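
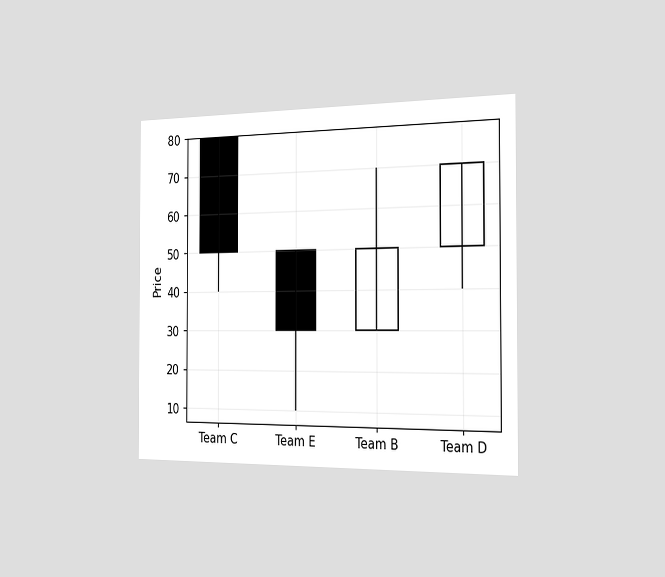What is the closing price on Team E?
30

The chart is viewed slightly from the right. The Team E candle closes at 30.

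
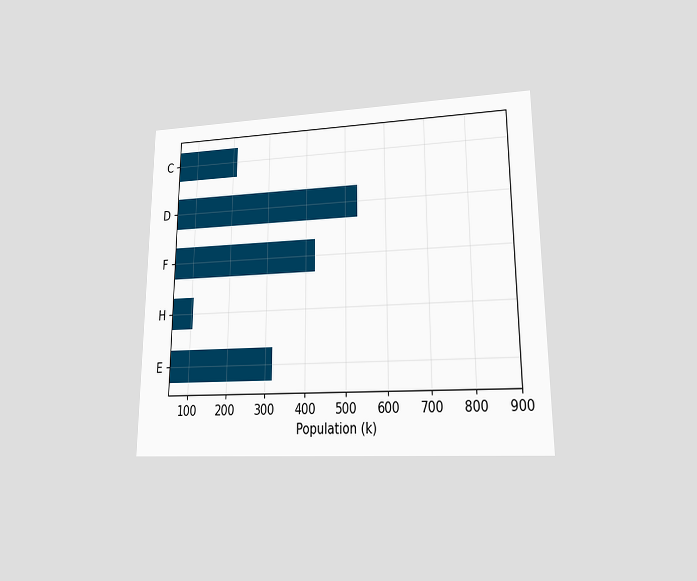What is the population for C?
212k

The chart is viewed at a slight angle. Reading along the chart's x-axis, the C bar reaches 212k.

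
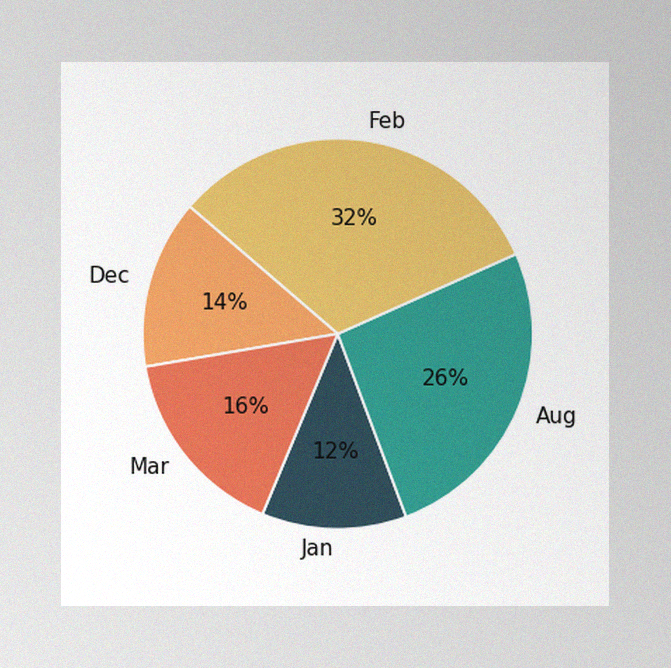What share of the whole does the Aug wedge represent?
26%

The image has some photo noise and uneven lighting. The Aug slice takes up 26% of the pie.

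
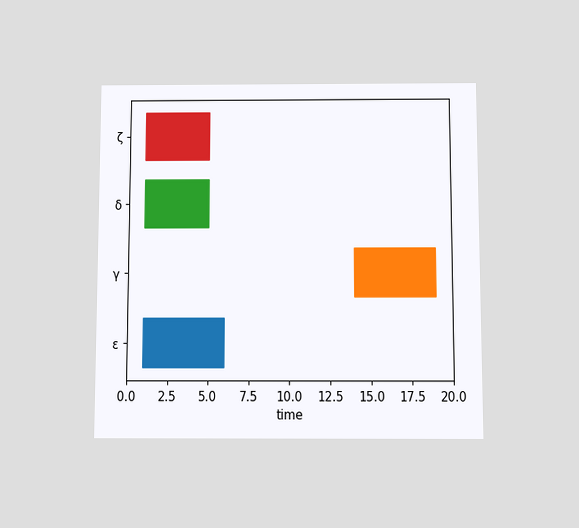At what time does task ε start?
1

The chart is viewed slightly from below. The ε bar begins at t=1.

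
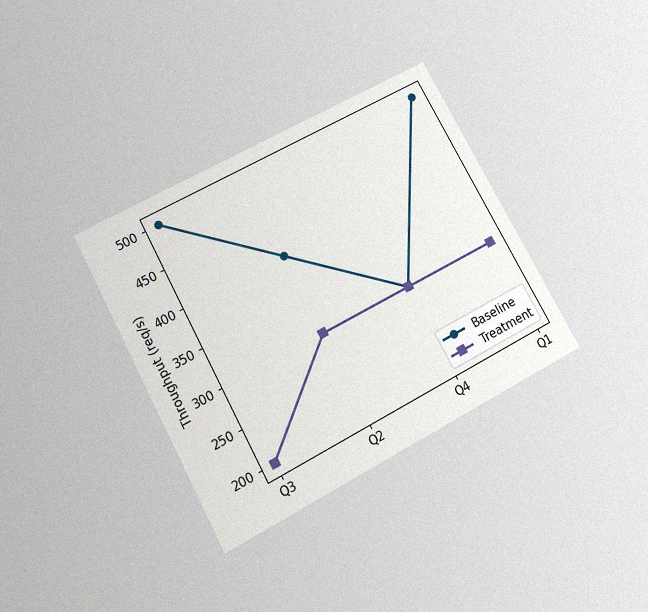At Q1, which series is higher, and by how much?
The chart is tilted about 28° counter-clockwise and viewed slightly from below, with some photo noise. At Q1, Baseline sits above the other line by 200req/s.

Baseline, by 200req/s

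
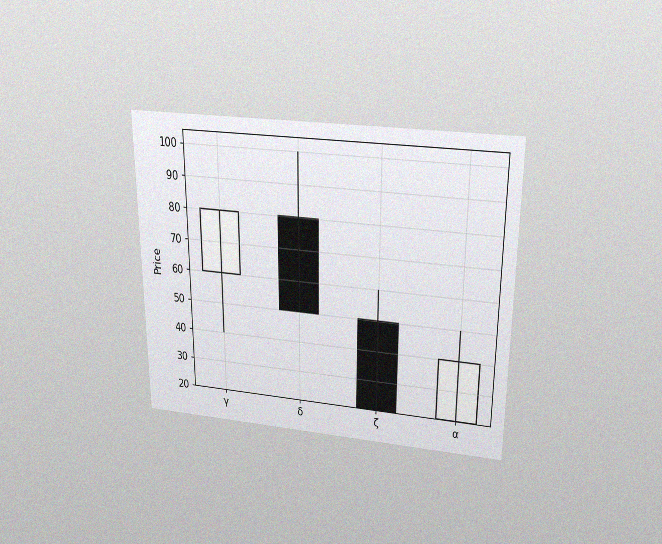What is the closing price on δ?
50

The chart is viewed slightly from above, with some photo noise. The δ candle closes at 50.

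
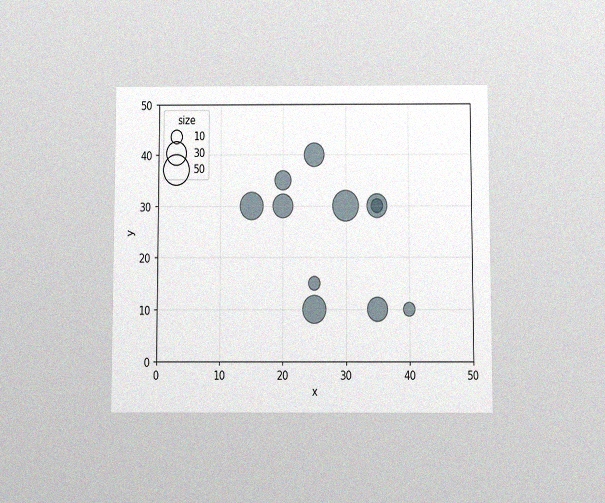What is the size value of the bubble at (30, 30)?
50

The chart is viewed slightly from below, with some photo noise. Matching the bubble at (30, 30) against the size legend gives 50.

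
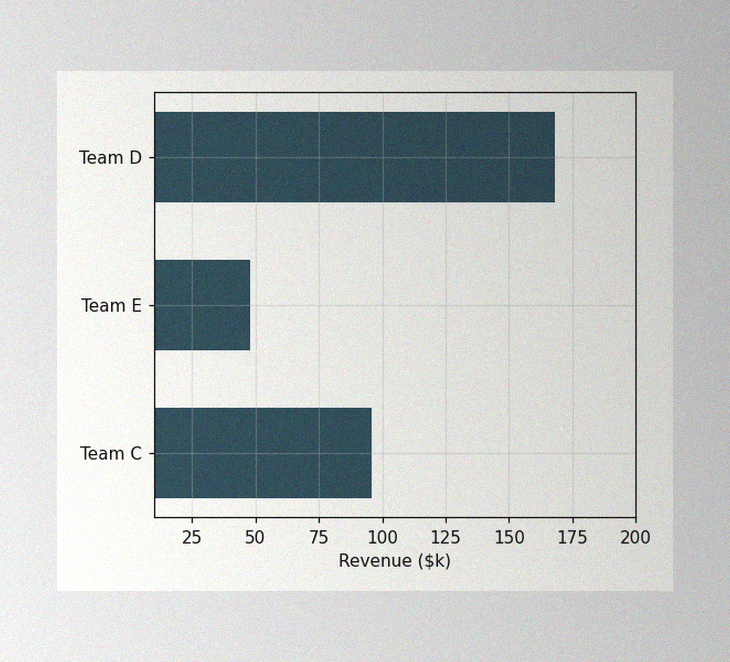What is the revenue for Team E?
The image has some photo noise and uneven lighting. Reading along the chart's x-axis, the Team E bar reaches $48k.

$48k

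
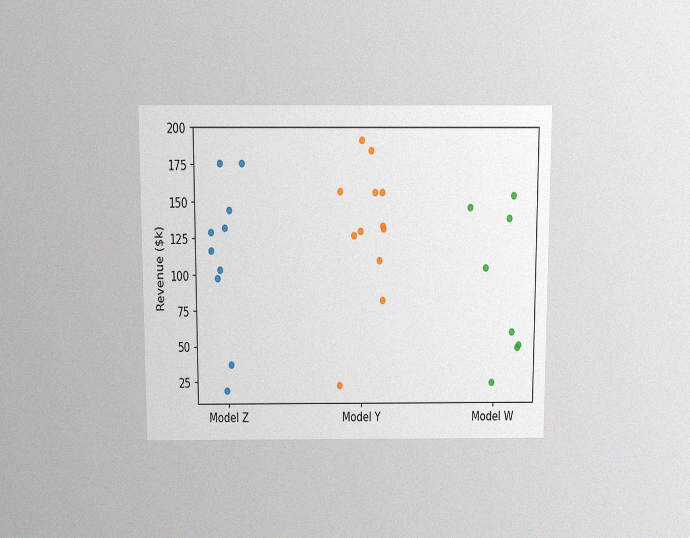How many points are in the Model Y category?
12

The chart is viewed slightly from above, with some photo noise. Counting the markers in the Model Y column gives 12.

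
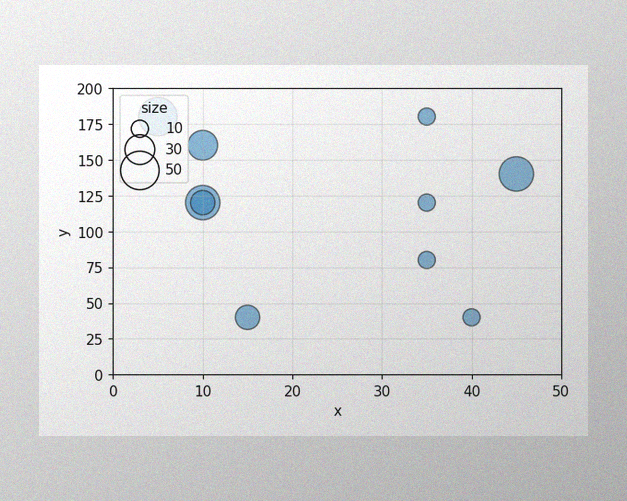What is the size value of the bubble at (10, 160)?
30

The image has some photo noise and uneven lighting. Matching the bubble at (10, 160) against the size legend gives 30.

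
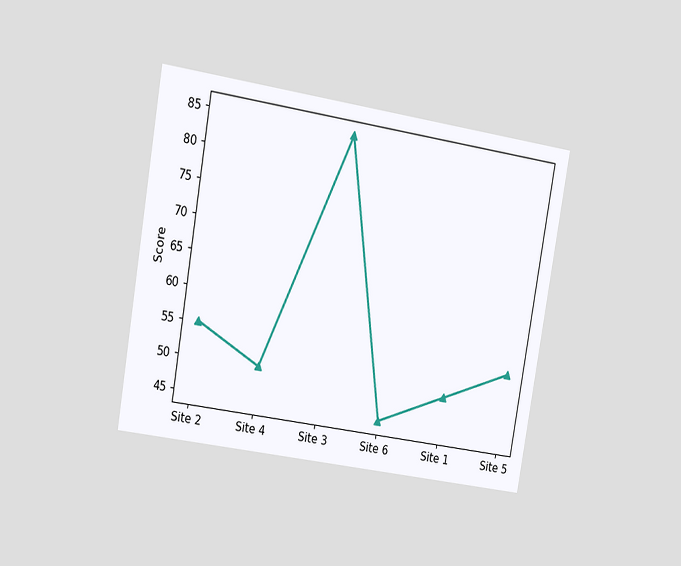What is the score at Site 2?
The chart is tilted about 10° clockwise and viewed slightly from the left. At Site 2, the line is at 55.

55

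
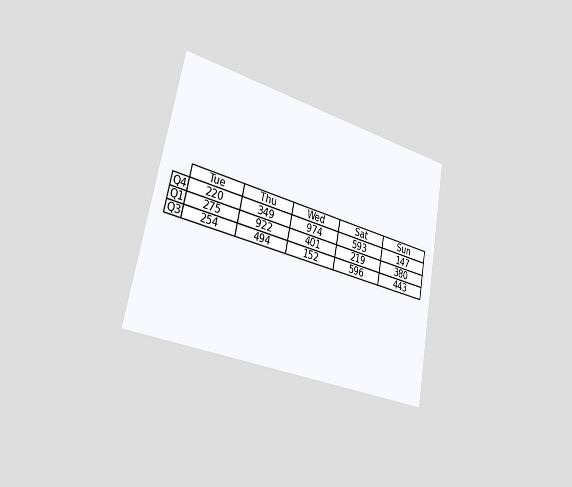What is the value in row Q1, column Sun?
380

The chart is tilted about 11° clockwise and viewed slightly from the left. The (Q1, Sun) cell reads 380.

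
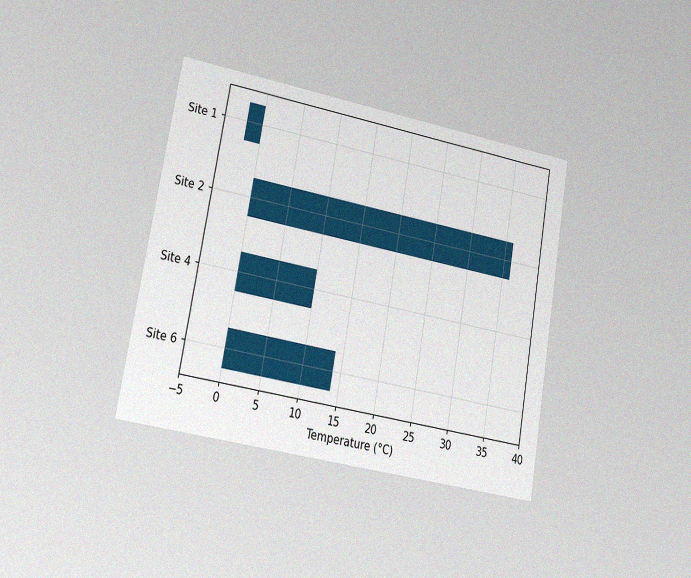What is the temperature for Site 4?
The chart is tilted about 10° clockwise and viewed at a slight angle, with some photo noise. Reading along the chart's x-axis, the Site 4 bar reaches 10°C.

10°C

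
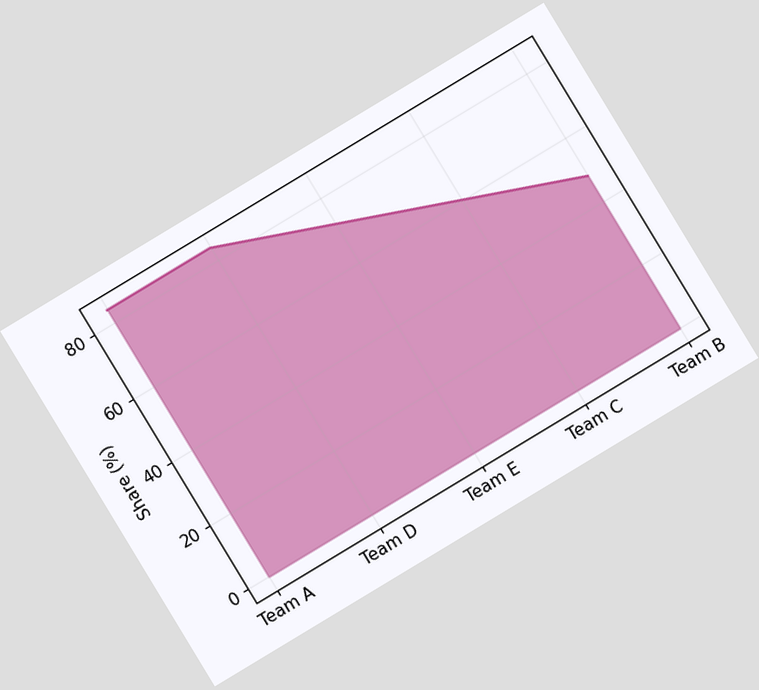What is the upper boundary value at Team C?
The chart is tilted about 31° counter-clockwise. At Team C the upper boundary is at 60%.

60%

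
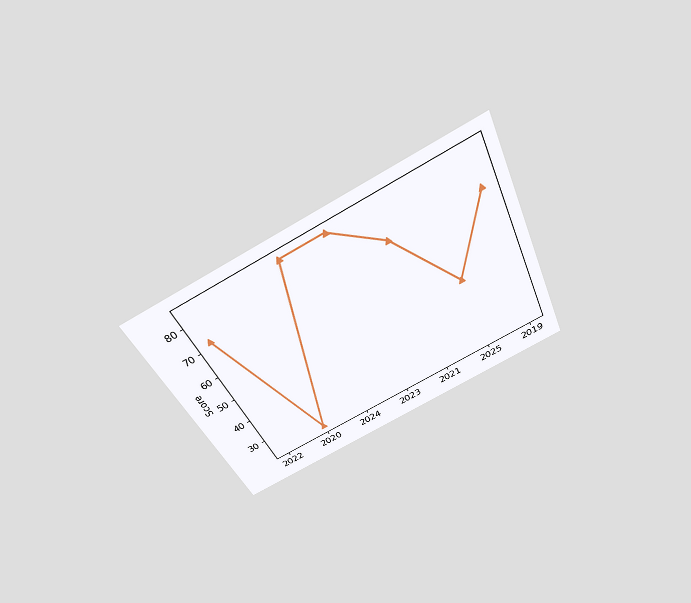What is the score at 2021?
The chart is tilted about 25° counter-clockwise and viewed slightly from above. At 2021, the line is at 72.

72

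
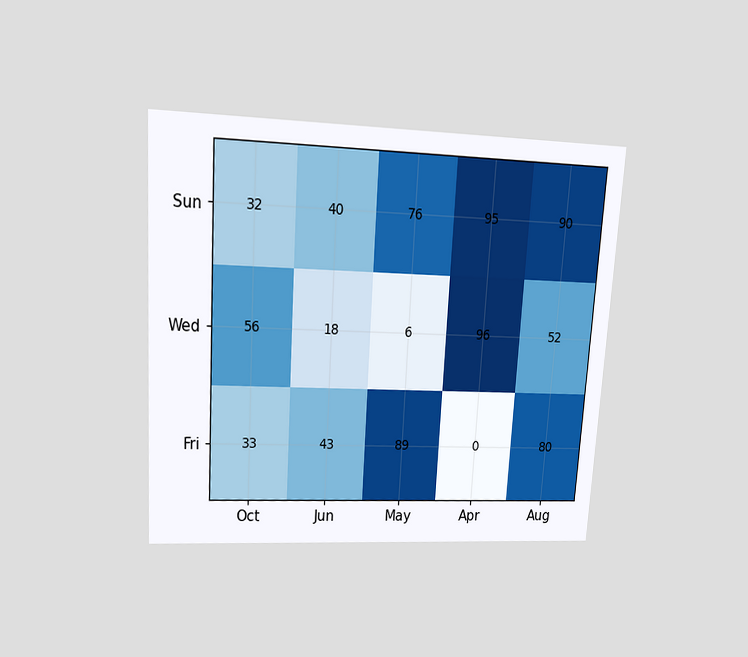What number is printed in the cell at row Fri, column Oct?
33

The chart is tilted about 3° clockwise and viewed at a slight angle. The (Fri, Oct) cell reads 33.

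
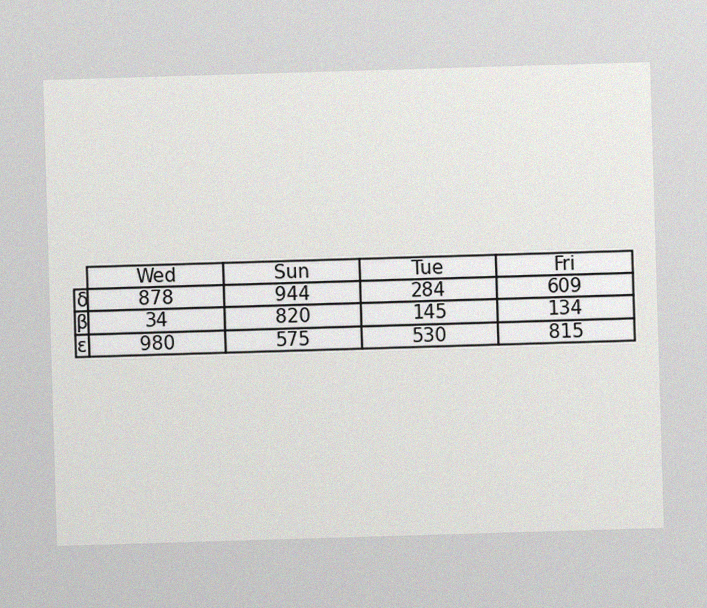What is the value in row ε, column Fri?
The image has some photo noise and uneven lighting. The (ε, Fri) cell reads 815.

815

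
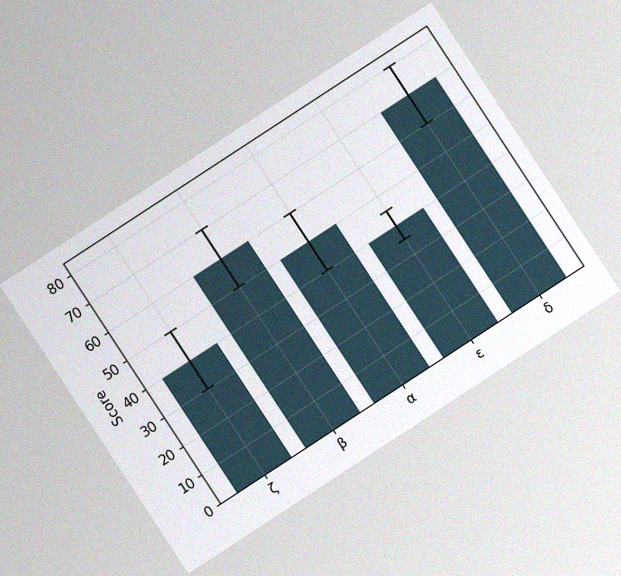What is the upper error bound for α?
The chart is tilted about 33° counter-clockwise, with some photo noise. The α bar's upper whisker reaches 60.

60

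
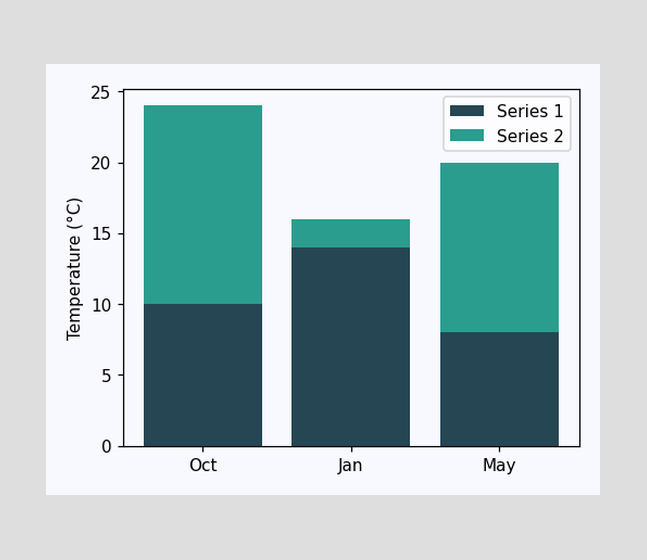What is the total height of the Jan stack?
The Jan stack's top reaches 16°C on the y-axis.

16°C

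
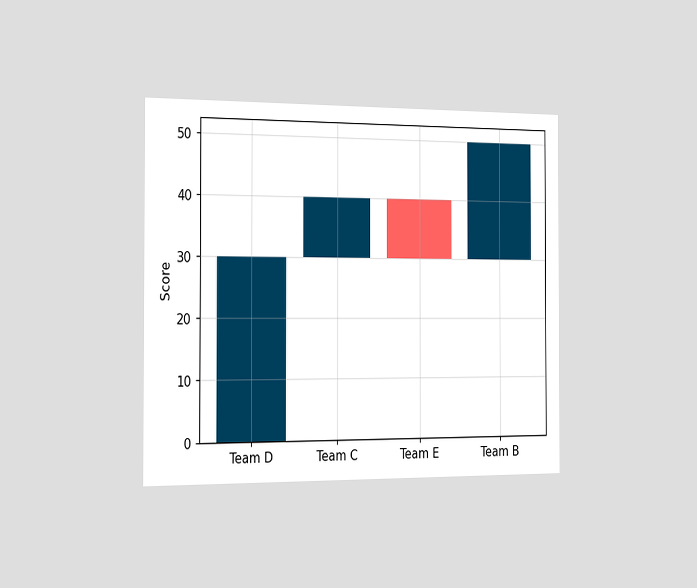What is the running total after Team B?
50

The chart is viewed slightly from the left. After Team B the running total reaches 50.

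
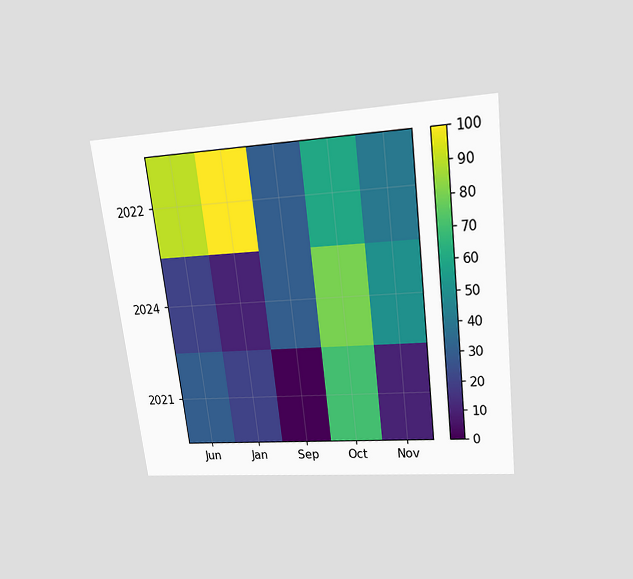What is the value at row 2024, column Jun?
The chart is tilted about 7° counter-clockwise and viewed slightly from above. Matching cell (2024, Jun) against the colorbar gives 20.

20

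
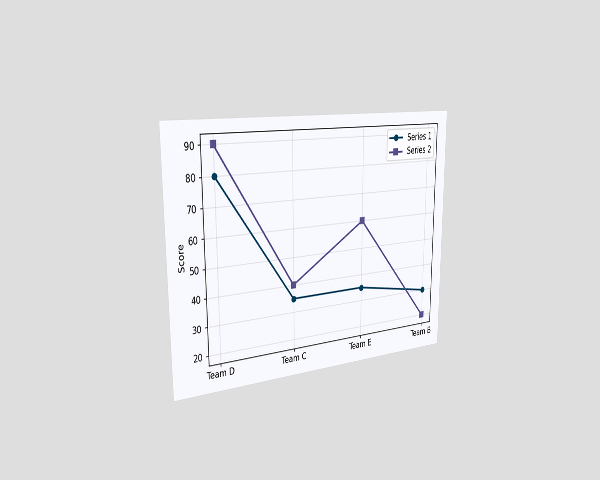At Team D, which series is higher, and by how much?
The chart is viewed slightly from the left. At Team D, Series 2 sits above the other line by 10.

Series 2, by 10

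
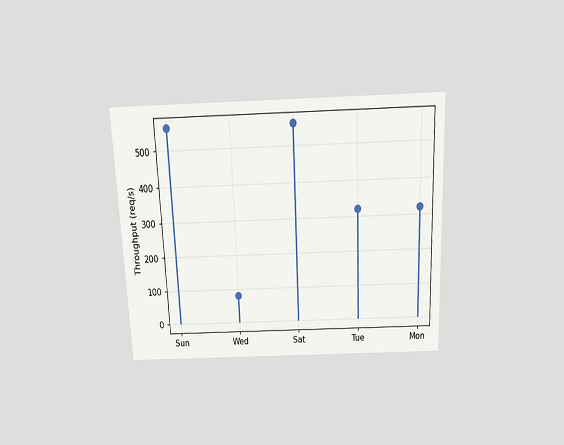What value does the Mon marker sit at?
The chart is tilted about 2° counter-clockwise and viewed slightly from above. The Mon marker sits at 320req/s.

320req/s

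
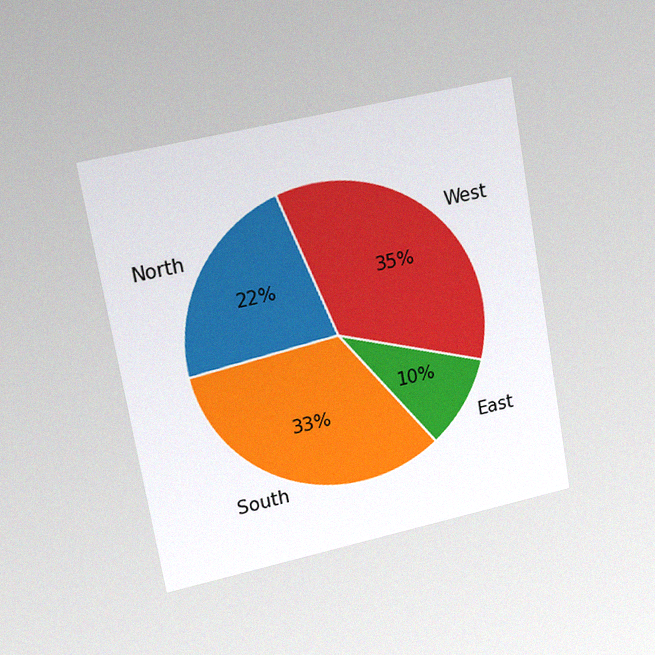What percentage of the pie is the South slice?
The chart is tilted about 10° counter-clockwise and viewed slightly from the left, with some photo noise. The South slice takes up 33% of the pie.

33%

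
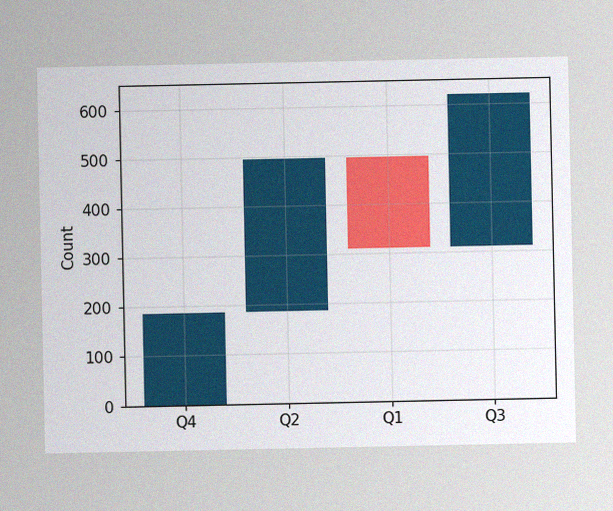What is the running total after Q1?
310

The image has some photo noise and uneven lighting. After Q1 the running total reaches 310.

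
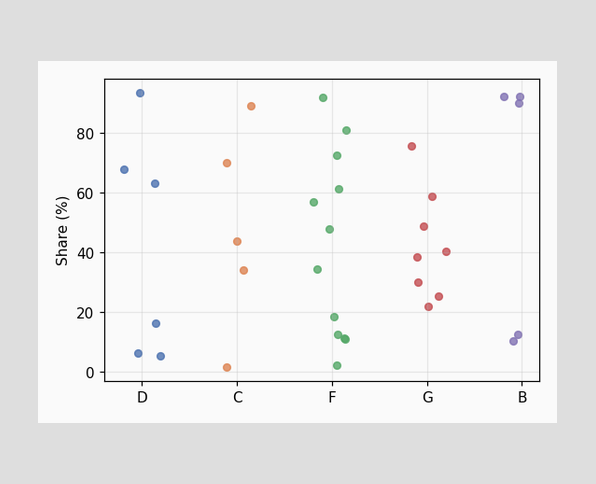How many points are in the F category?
Counting the markers in the F column gives 12.

12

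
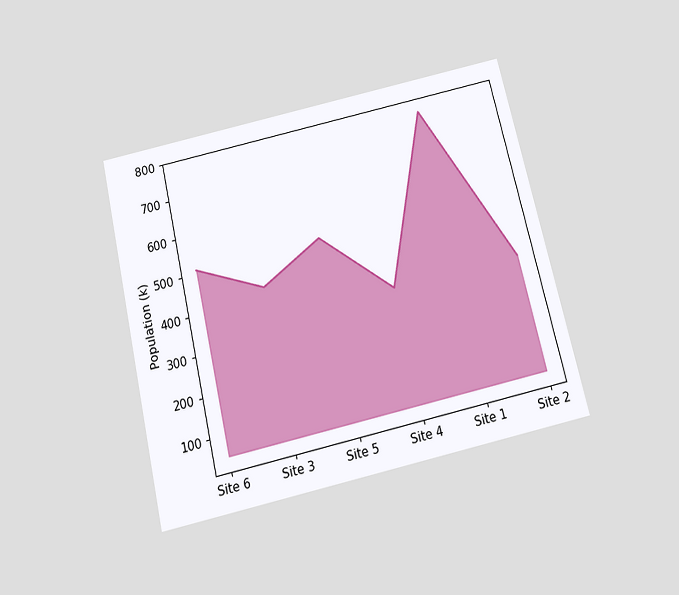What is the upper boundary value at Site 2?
The chart is tilted about 13° counter-clockwise and viewed slightly from below. At Site 2 the upper boundary is at 340k.

340k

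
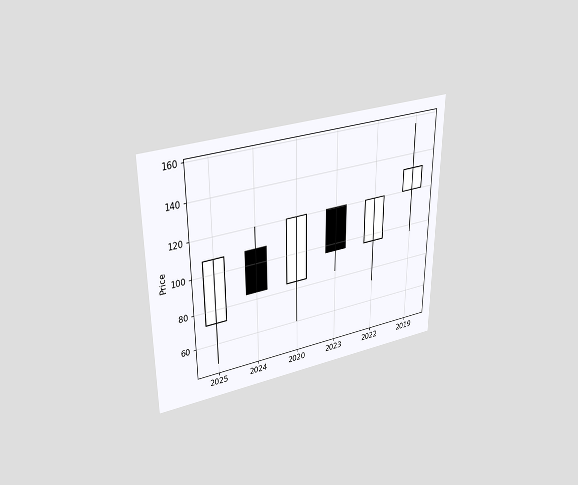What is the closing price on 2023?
96

The chart is viewed slightly from above. The 2023 candle closes at 96.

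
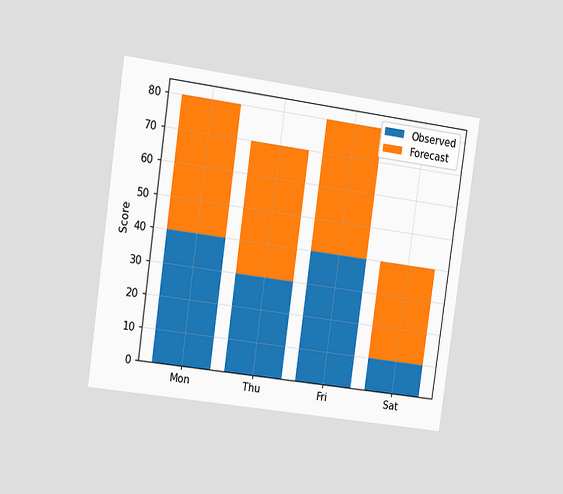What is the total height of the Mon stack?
80

The chart is tilted about 8° clockwise and viewed at a slight angle. The Mon stack's top reaches 80 on the y-axis.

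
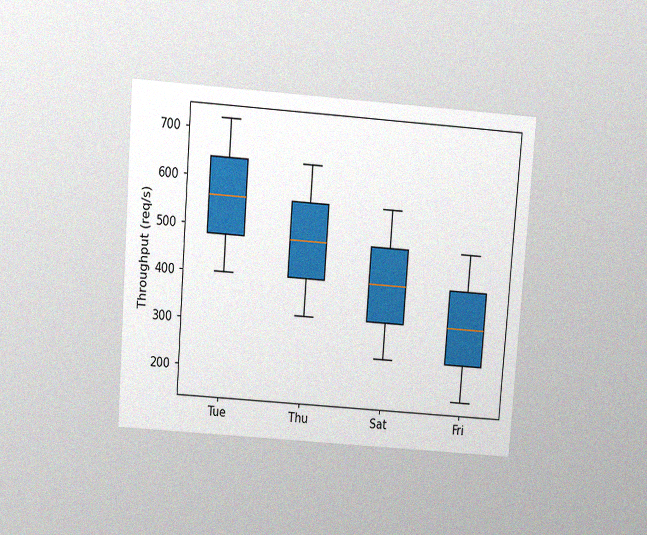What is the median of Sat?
400req/s

The chart is tilted about 4° clockwise and viewed slightly from above, with some photo noise. The median line in the Sat box sits at 400req/s.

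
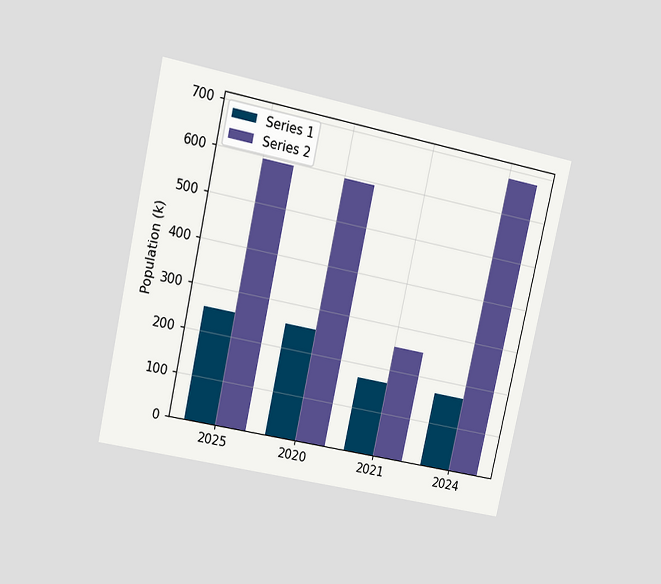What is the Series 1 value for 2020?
The chart is tilted about 12° clockwise and viewed at a slight angle. The Series 1 bar at 2020 reaches 255k on the y-axis.

255k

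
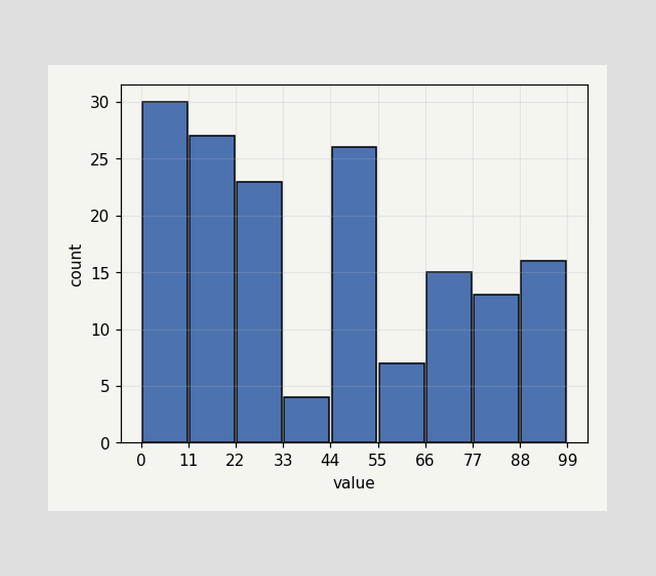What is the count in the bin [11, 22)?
27

The [11, 22) bin has height 27.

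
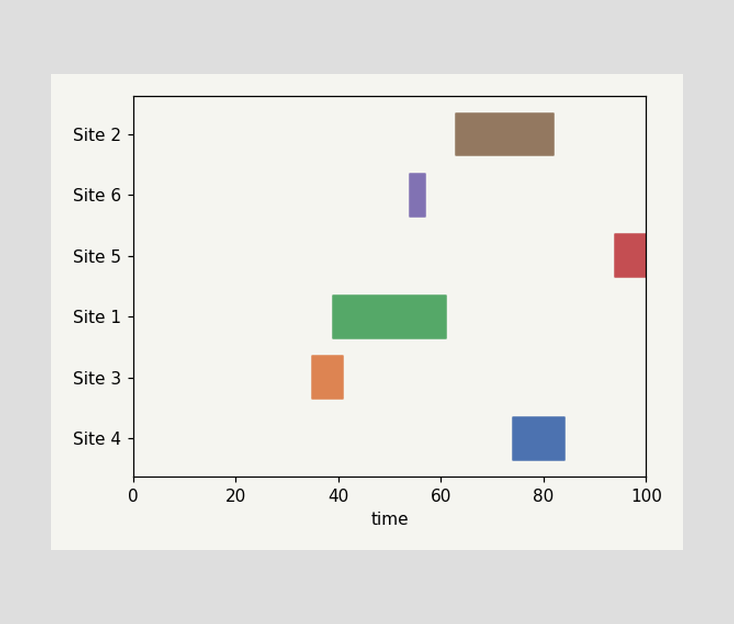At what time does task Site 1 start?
39

The Site 1 bar begins at t=39.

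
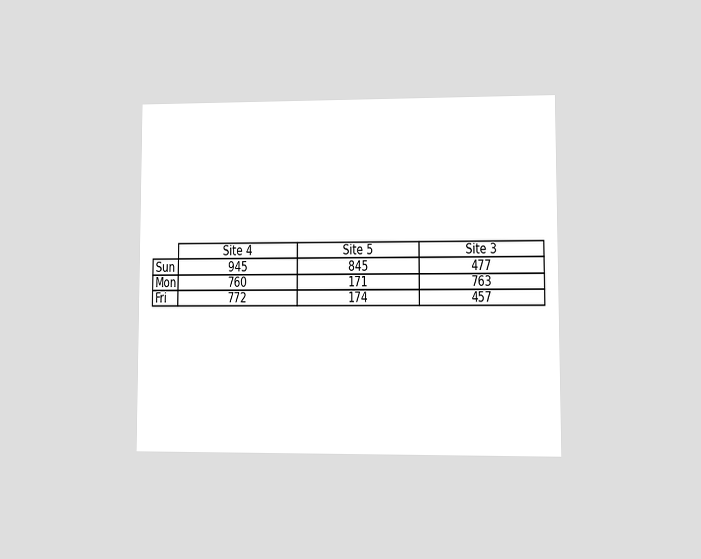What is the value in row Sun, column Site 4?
945

The chart is viewed at a slight angle. The (Sun, Site 4) cell reads 945.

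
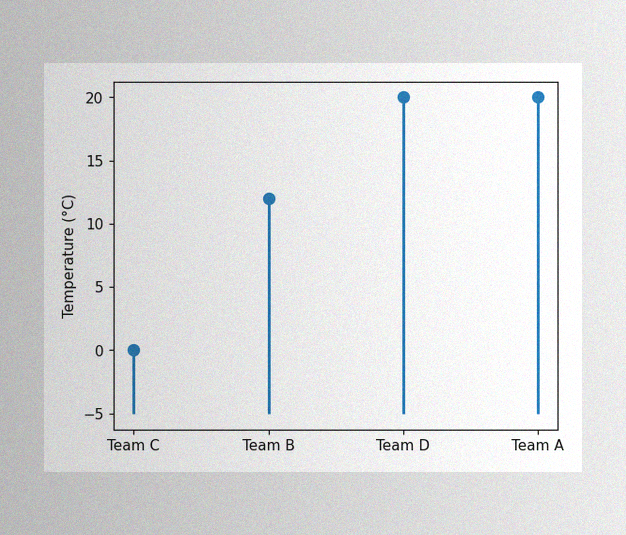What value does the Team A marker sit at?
20°C

The image has some photo noise and uneven lighting. The Team A marker sits at 20°C.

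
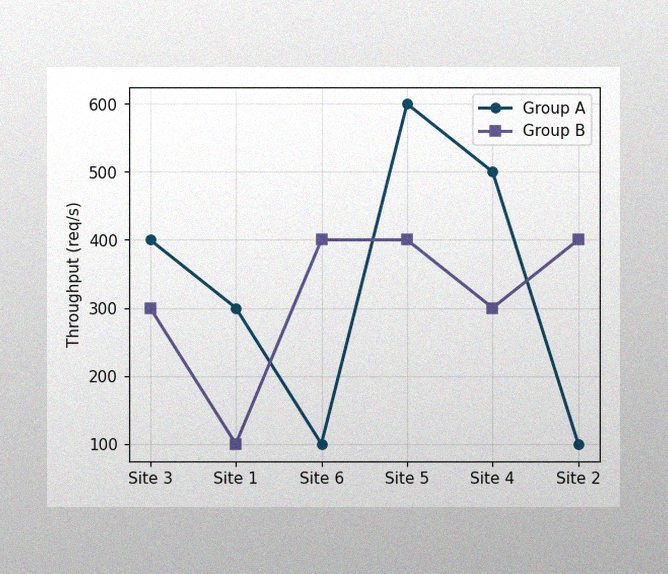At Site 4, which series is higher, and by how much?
The image has some photo noise and uneven lighting. At Site 4, Group A sits above the other line by 200req/s.

Group A, by 200req/s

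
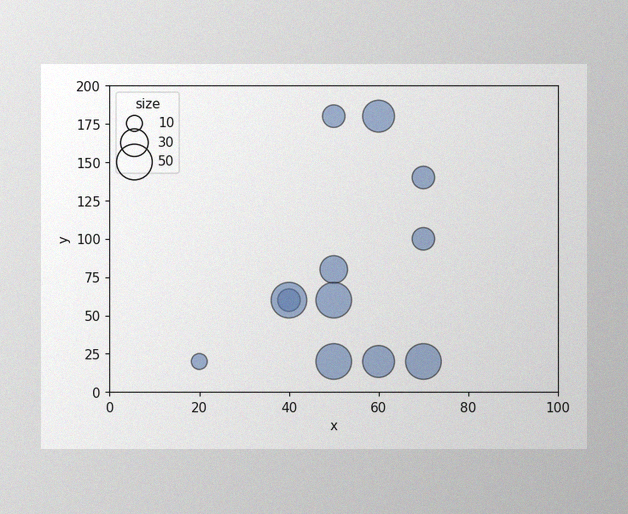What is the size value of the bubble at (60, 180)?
40

The image has some photo noise and uneven lighting. Matching the bubble at (60, 180) against the size legend gives 40.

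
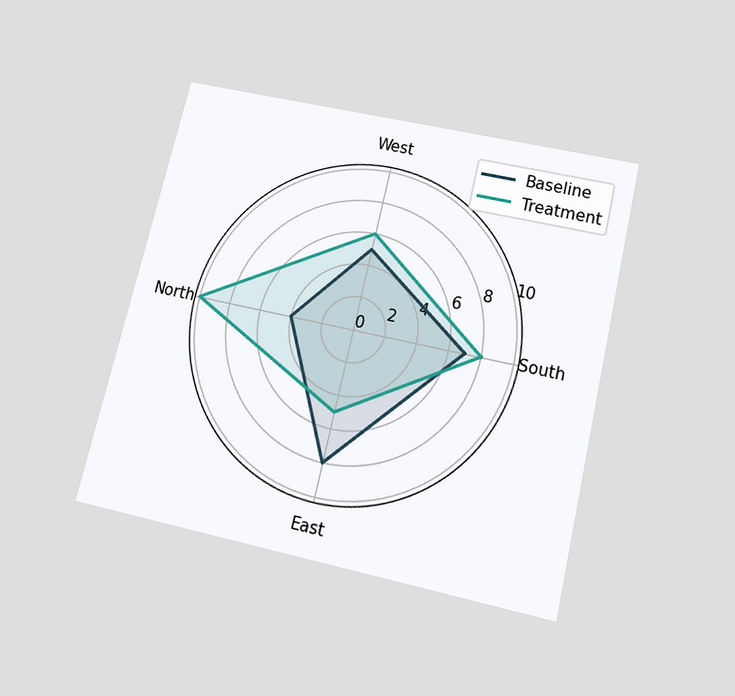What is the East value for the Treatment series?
5

The chart is tilted about 13° clockwise and viewed slightly from below. On the East axis, Treatment reaches 5.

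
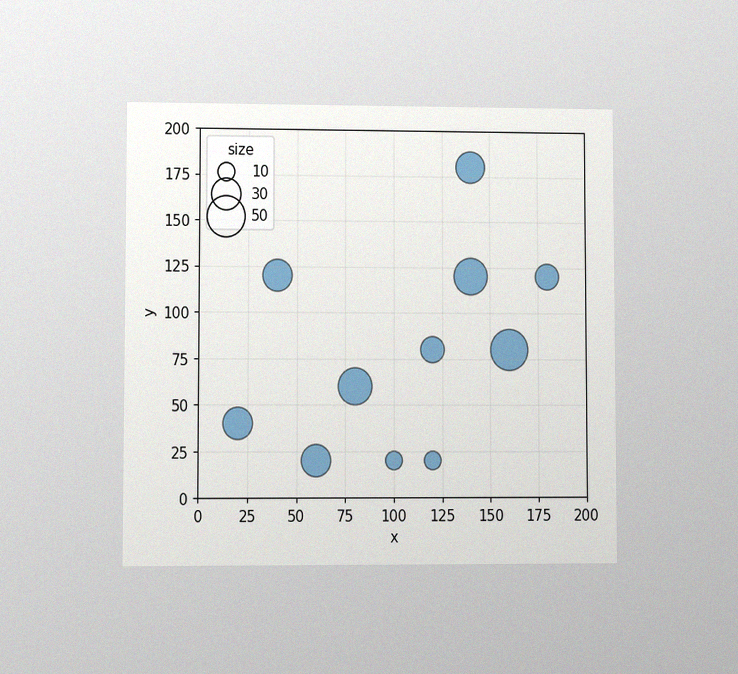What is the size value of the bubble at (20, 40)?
30

The chart is viewed at a slight angle, with some photo noise. Matching the bubble at (20, 40) against the size legend gives 30.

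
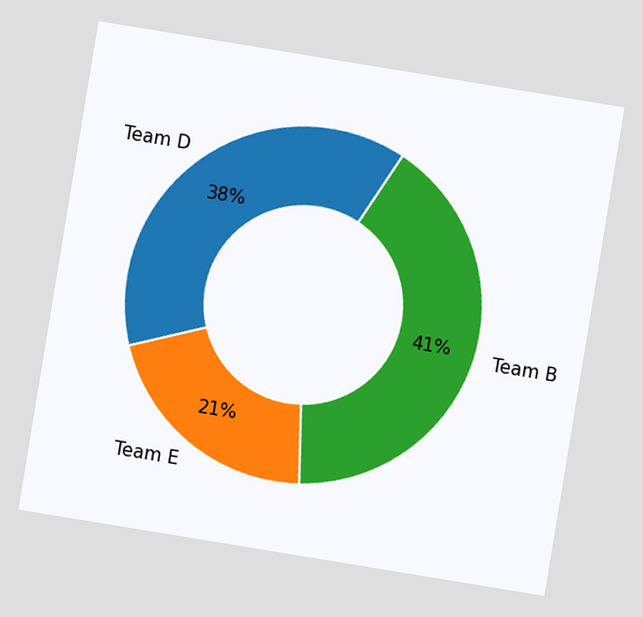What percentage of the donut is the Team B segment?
The chart is tilted about 9° clockwise. The Team B segment takes up 41% of the ring.

41%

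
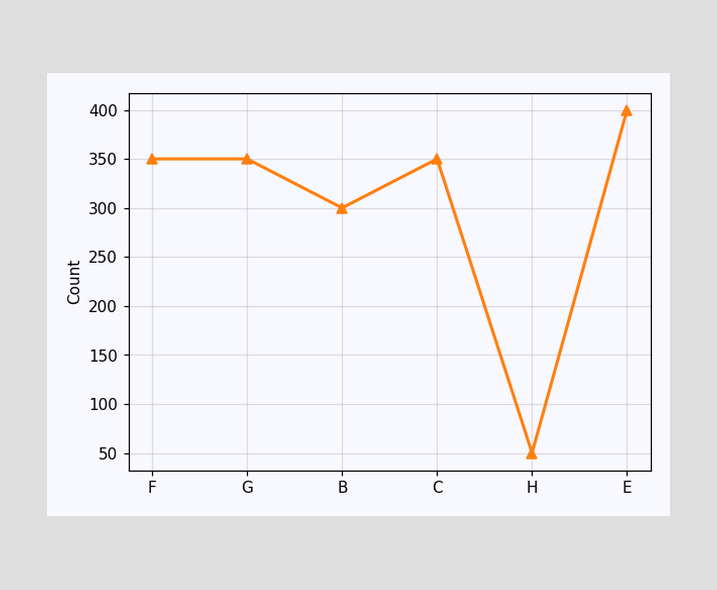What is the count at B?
At B, the line is at 300.

300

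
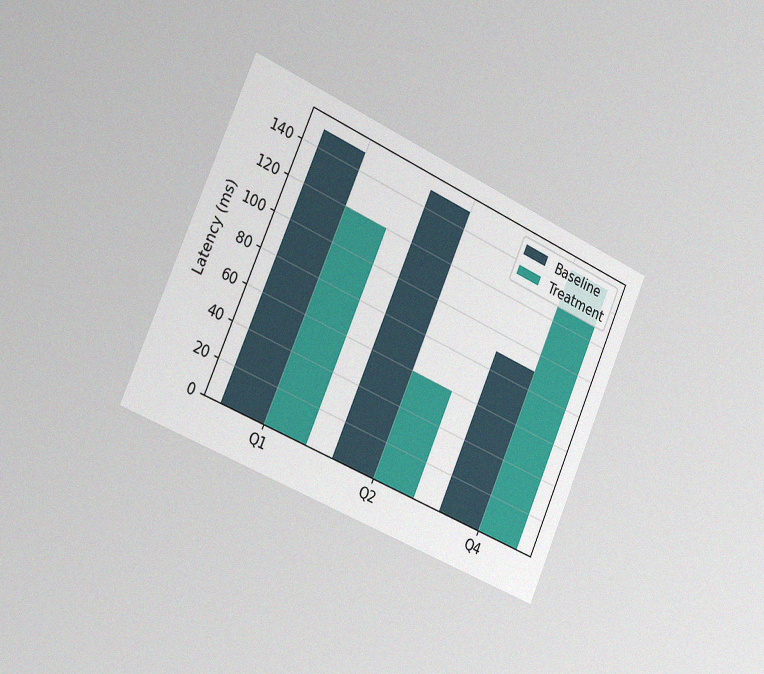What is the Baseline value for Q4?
The chart is tilted about 24° clockwise and viewed slightly from the left, with some photo noise. The Baseline bar at Q4 reaches 90ms on the y-axis.

90ms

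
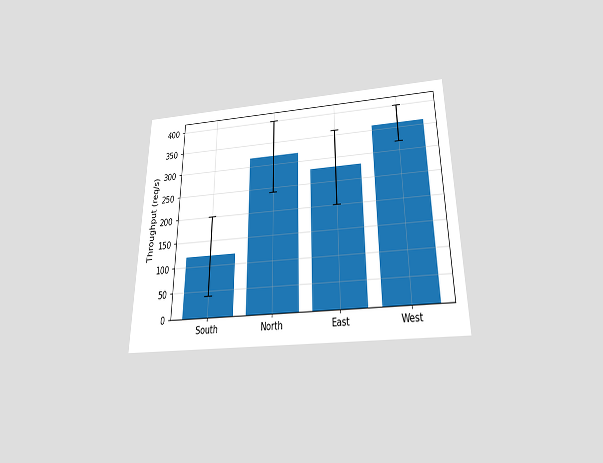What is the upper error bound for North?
400req/s

The chart is viewed slightly from below. The North bar's upper whisker reaches 400req/s.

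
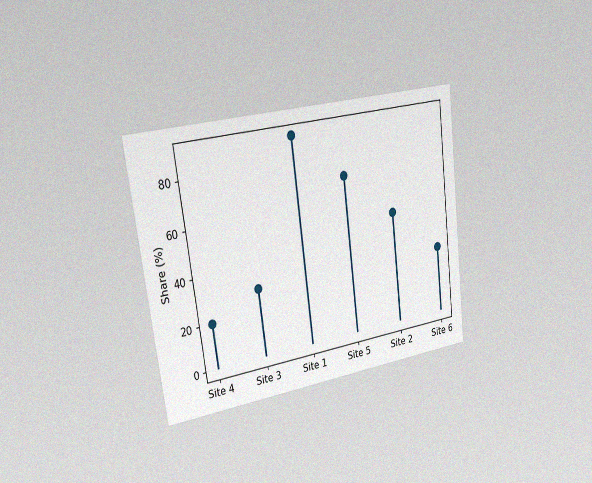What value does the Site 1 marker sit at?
90%

The chart is tilted about 7° counter-clockwise and viewed slightly from the left, with some photo noise. The Site 1 marker sits at 90%.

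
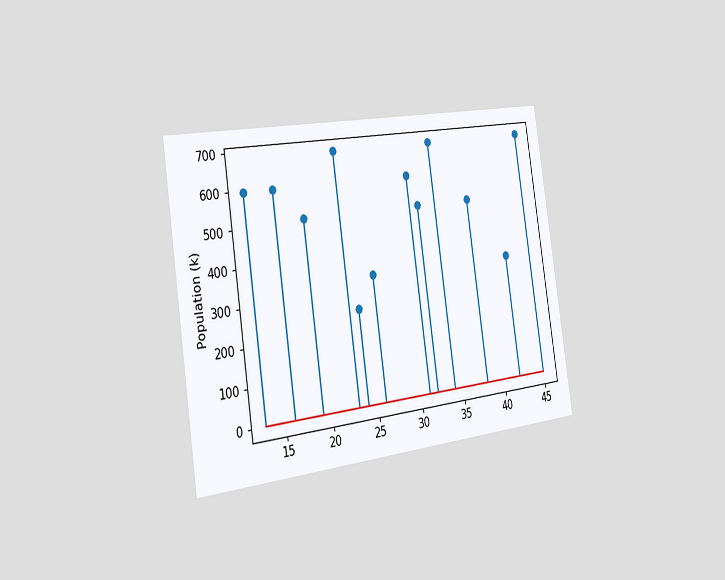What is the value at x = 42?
The chart is tilted about 8° counter-clockwise and viewed slightly from the left. The stem at x=42 reaches 340k.

340k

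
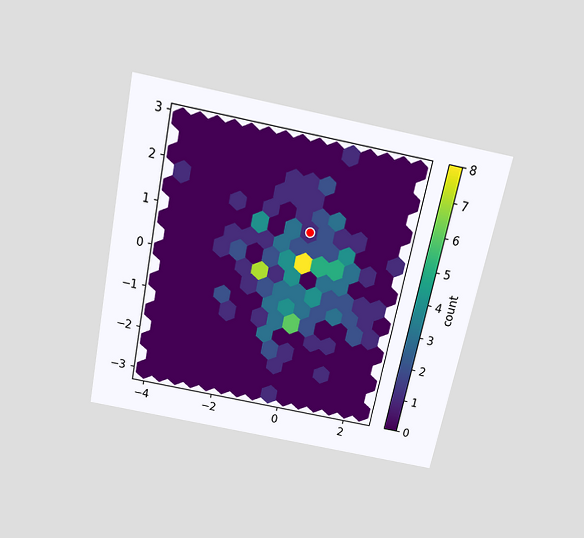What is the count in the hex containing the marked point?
1

The chart is tilted about 11° clockwise and viewed slightly from above. The marked hex reads 1 on the colorbar.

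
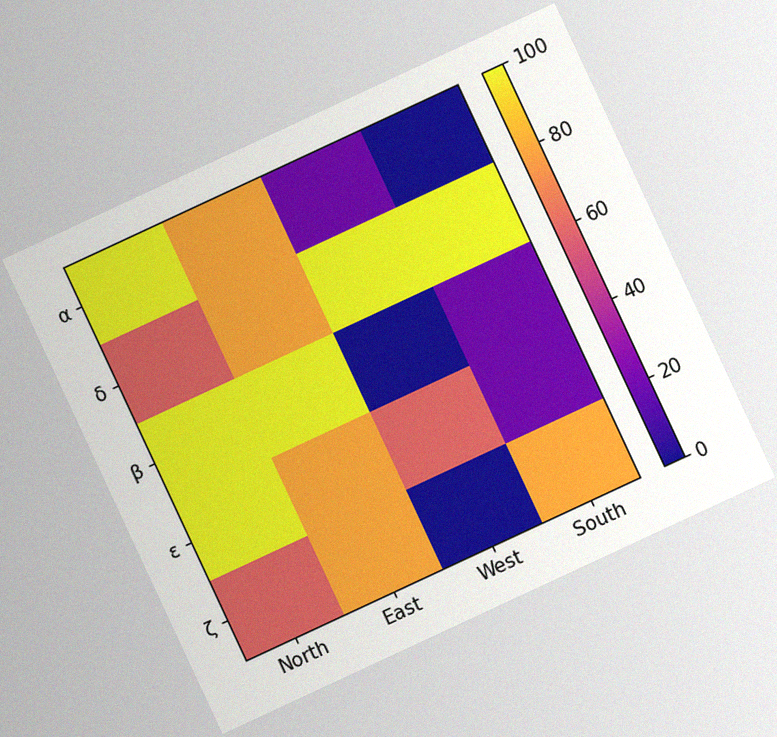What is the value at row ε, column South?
20

The chart is tilted about 25° counter-clockwise, with some photo noise. Matching cell (ε, South) against the colorbar gives 20.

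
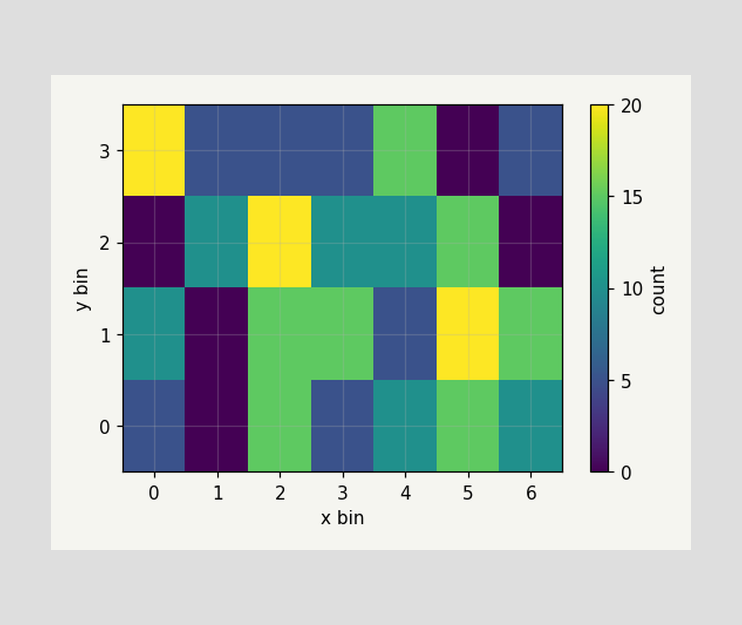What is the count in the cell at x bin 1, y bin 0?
0

Matching the cell (1, 0) against the colorbar gives 0.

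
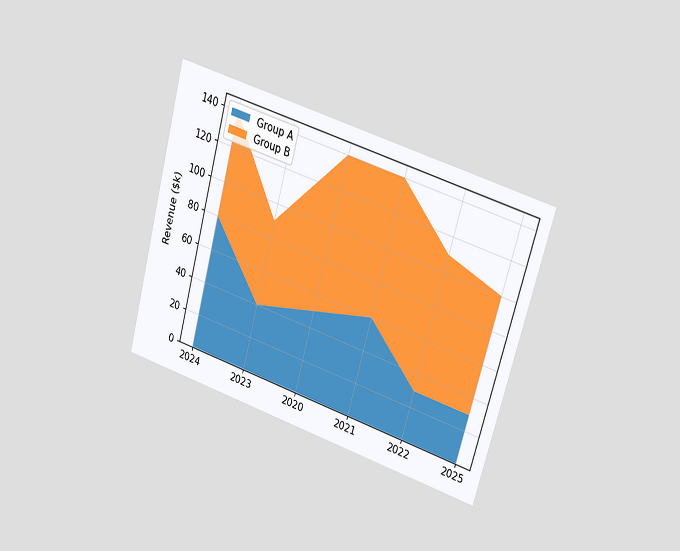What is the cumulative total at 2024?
$140k

The chart is tilted about 15° clockwise and viewed at a slight angle. The stacked total at 2024 reaches $140k.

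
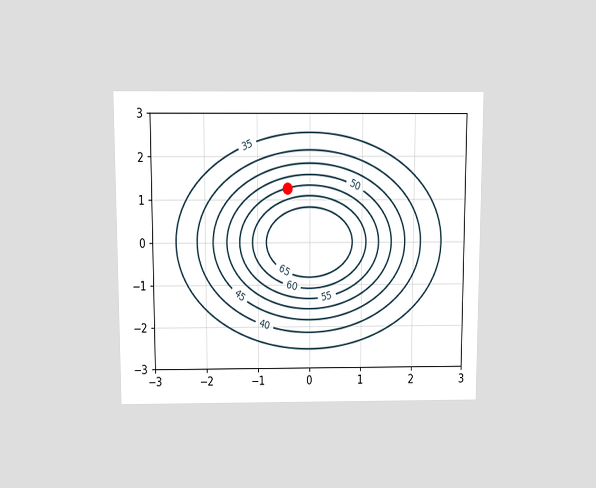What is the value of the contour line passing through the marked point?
55

The chart is viewed slightly from above. The marked point sits on the contour labelled 55.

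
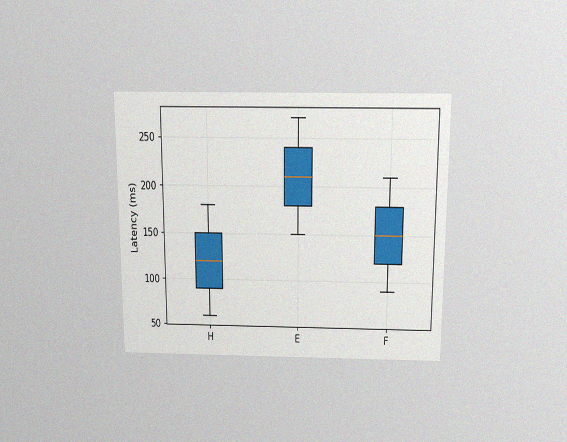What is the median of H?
120ms

The chart is viewed slightly from above, with some photo noise. The median line in the H box sits at 120ms.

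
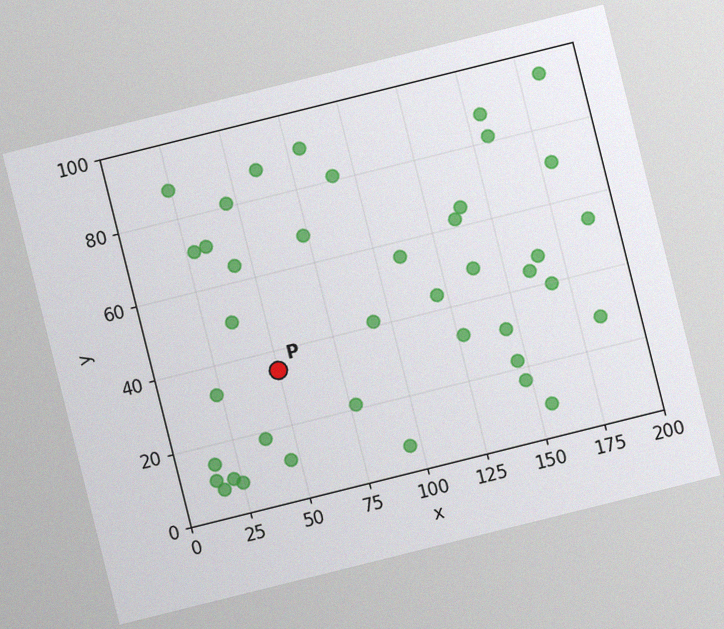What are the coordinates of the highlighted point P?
(50, 35)

The chart is tilted about 14° counter-clockwise, with some photo noise. Following the gridlines from P to each axis, P sits at (50, 35).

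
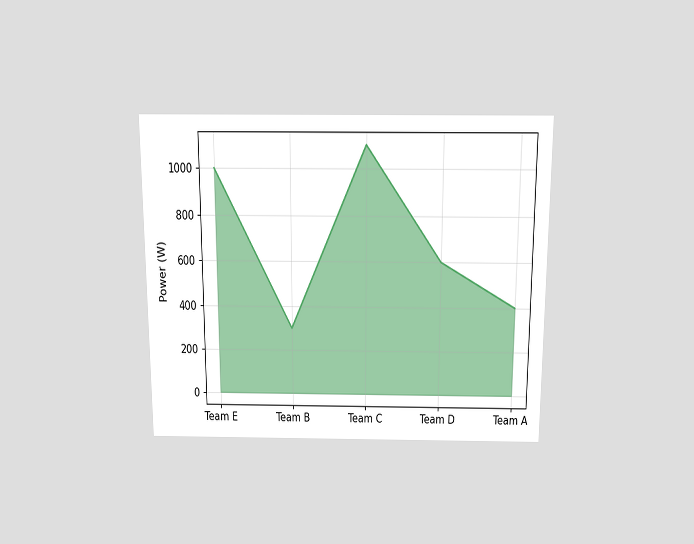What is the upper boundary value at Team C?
1100W

The chart is viewed slightly from above. At Team C the upper boundary is at 1100W.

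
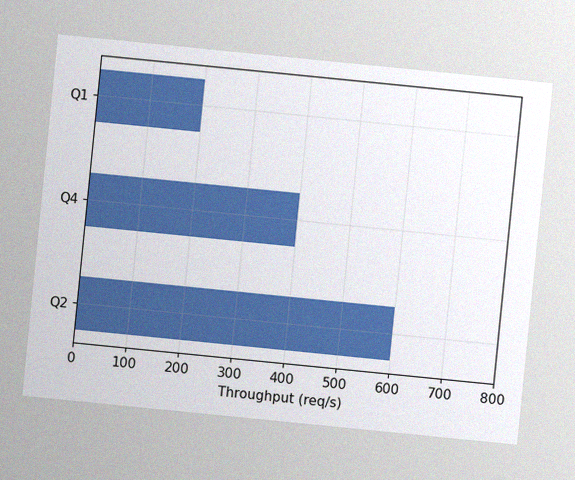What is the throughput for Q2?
The chart is tilted about 6° clockwise, with some photo noise. Reading along the chart's x-axis, the Q2 bar reaches 600req/s.

600req/s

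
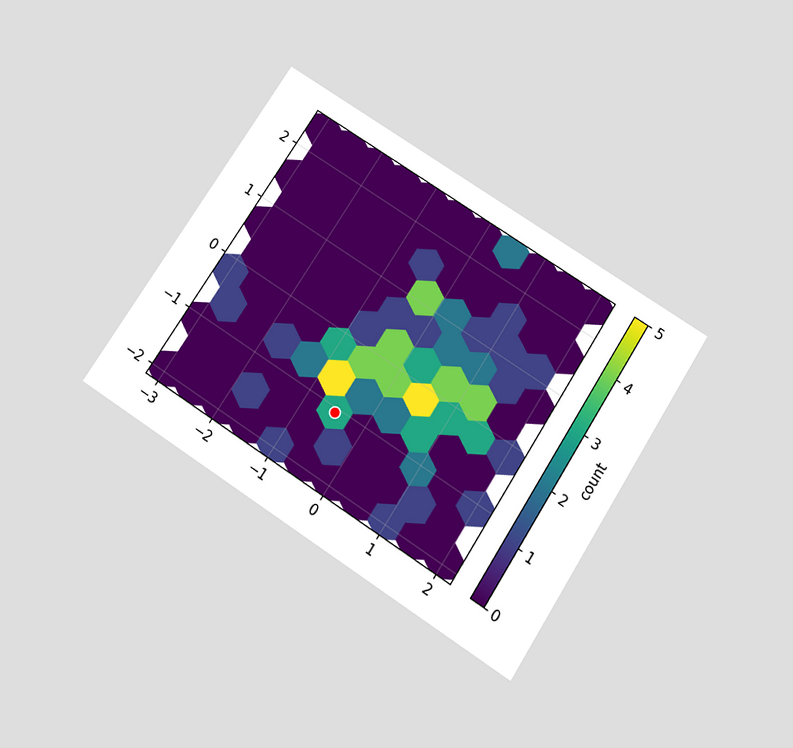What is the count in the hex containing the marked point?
The chart is tilted about 33° clockwise and viewed slightly from below. The marked hex reads 3 on the colorbar.

3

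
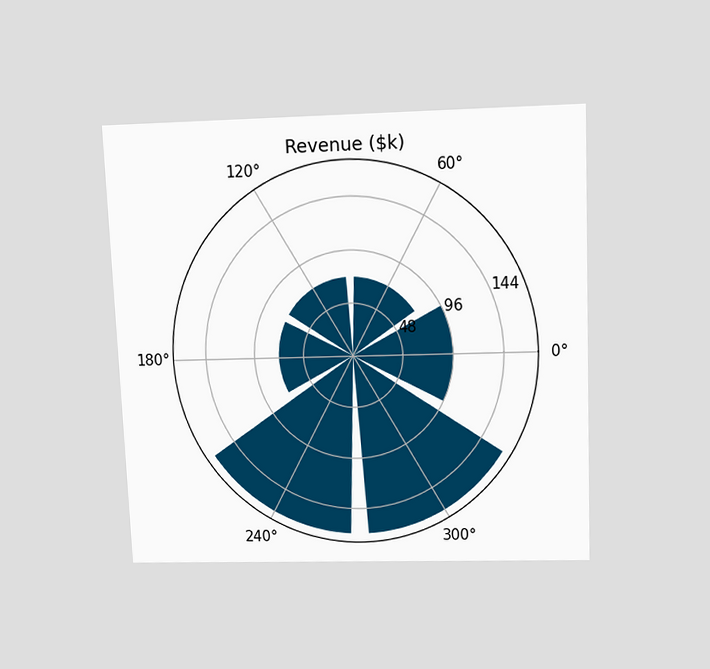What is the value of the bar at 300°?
$168k

The chart is tilted about 2° counter-clockwise and viewed slightly from above. The bar at 300° reaches $168k on the radial axis.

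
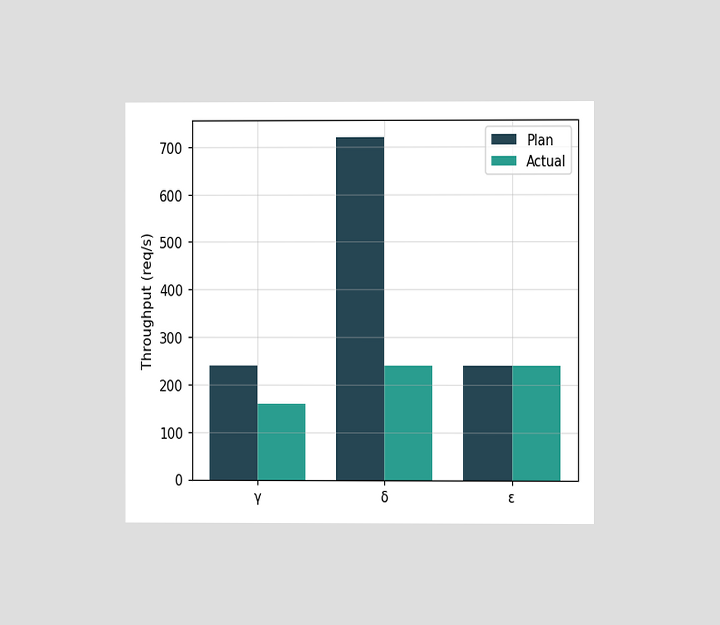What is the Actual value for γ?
The chart is viewed at a slight angle. The Actual bar at γ reaches 160req/s on the y-axis.

160req/s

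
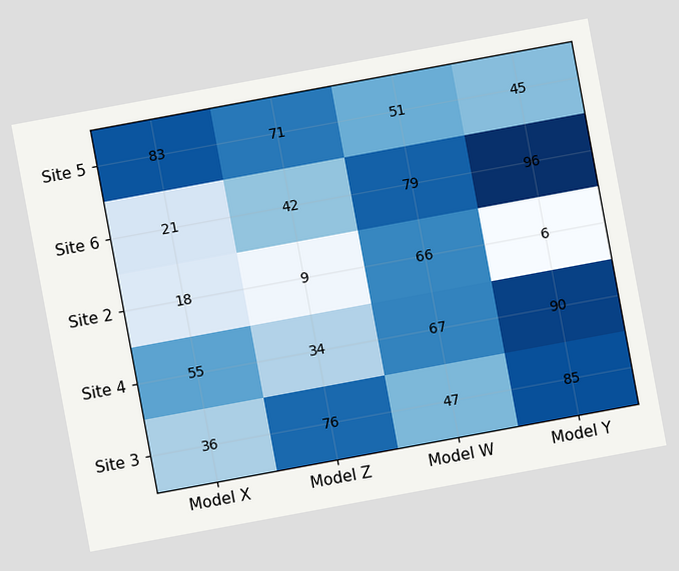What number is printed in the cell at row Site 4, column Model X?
The chart is tilted about 10° counter-clockwise. The (Site 4, Model X) cell reads 55.

55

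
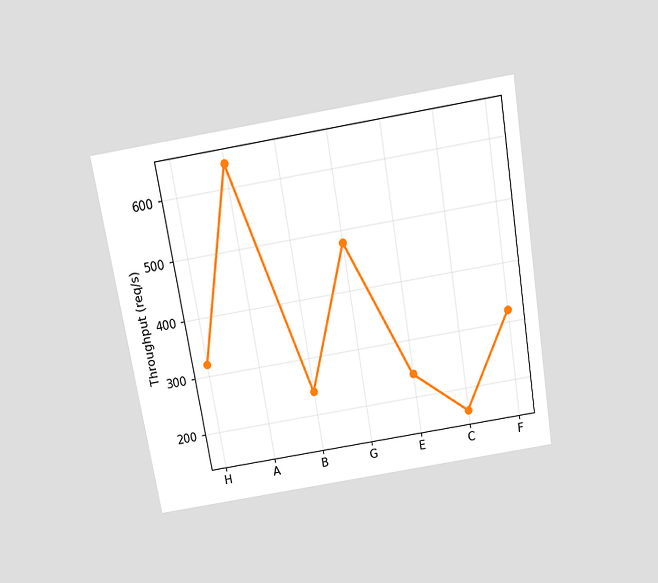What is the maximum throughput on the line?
The chart is tilted about 9° counter-clockwise and viewed slightly from above. The highest point is at A, and reading across to the y-axis gives 640req/s.

640req/s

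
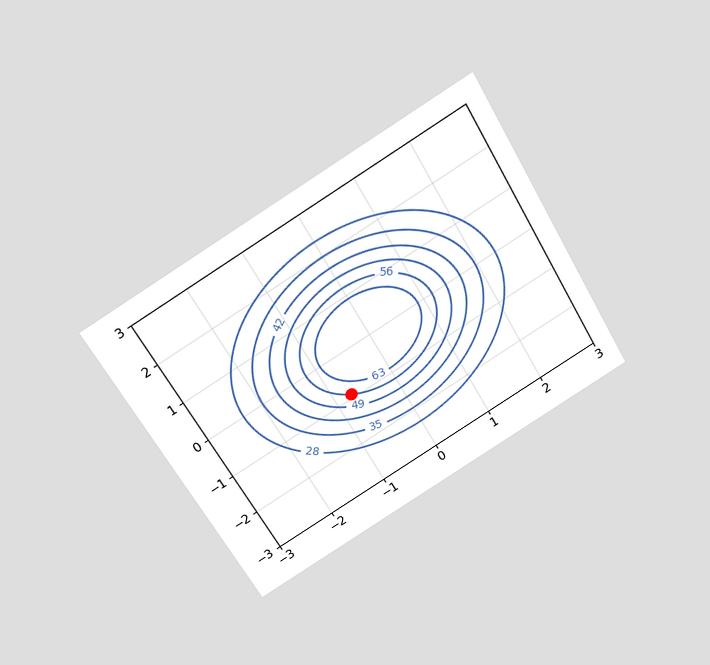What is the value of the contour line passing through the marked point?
56

The chart is tilted about 30° counter-clockwise and viewed slightly from above. The marked point sits on the contour labelled 56.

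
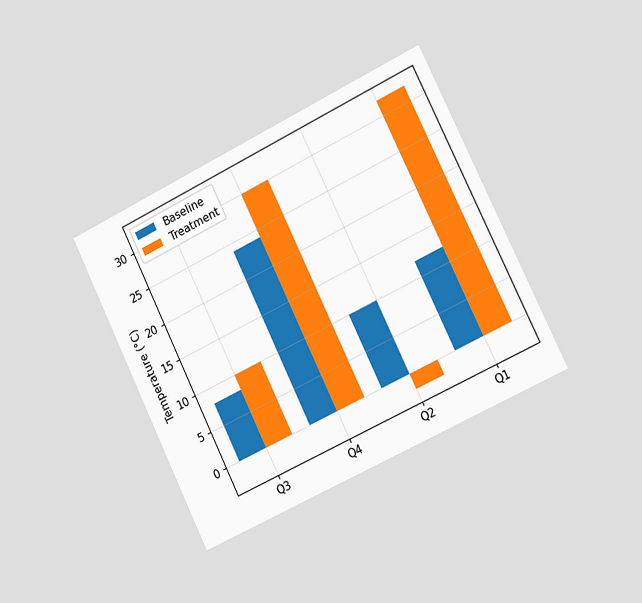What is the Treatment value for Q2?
-2°C

The chart is tilted about 26° counter-clockwise and viewed slightly from the right. The Treatment bar at Q2 reaches -2°C on the y-axis.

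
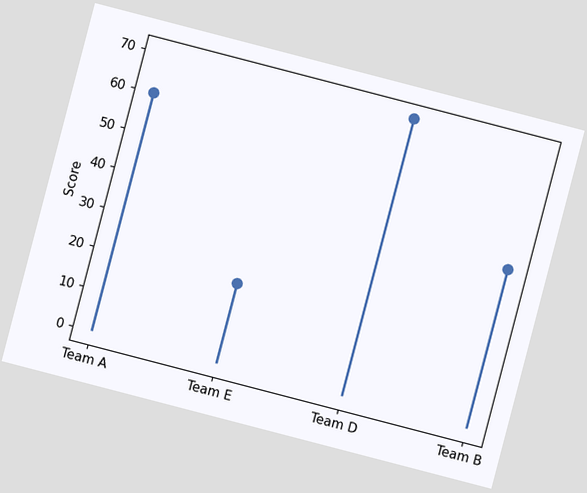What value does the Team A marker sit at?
The chart is tilted about 15° clockwise. The Team A marker sits at 60.

60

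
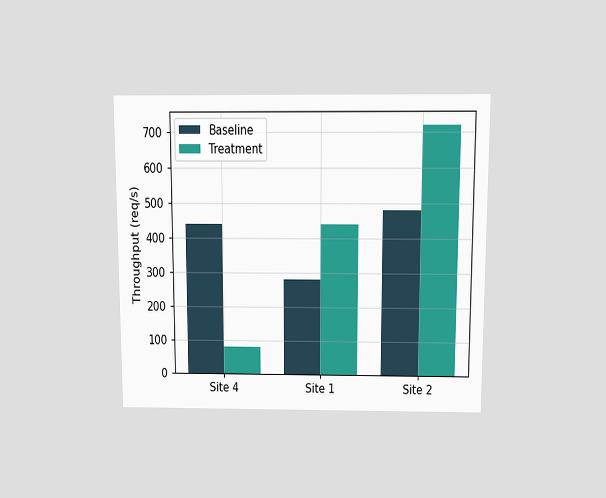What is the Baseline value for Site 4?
440req/s

The chart is viewed slightly from above. The Baseline bar at Site 4 reaches 440req/s on the y-axis.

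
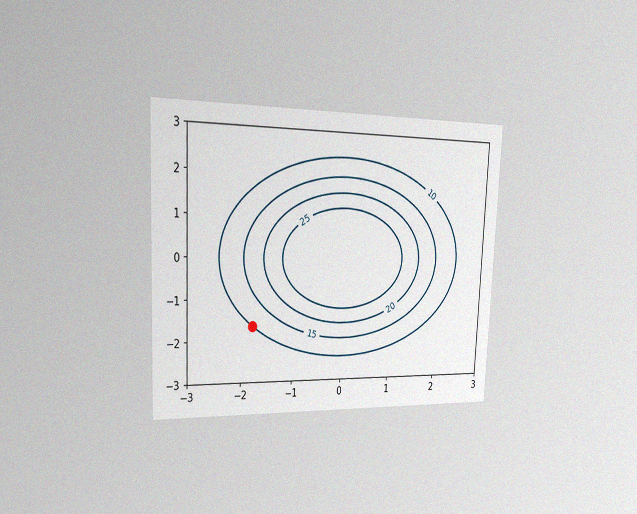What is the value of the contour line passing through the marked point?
The chart is tilted about 2° clockwise and viewed slightly from the left, with some photo noise. The marked point sits on the contour labelled 10.

10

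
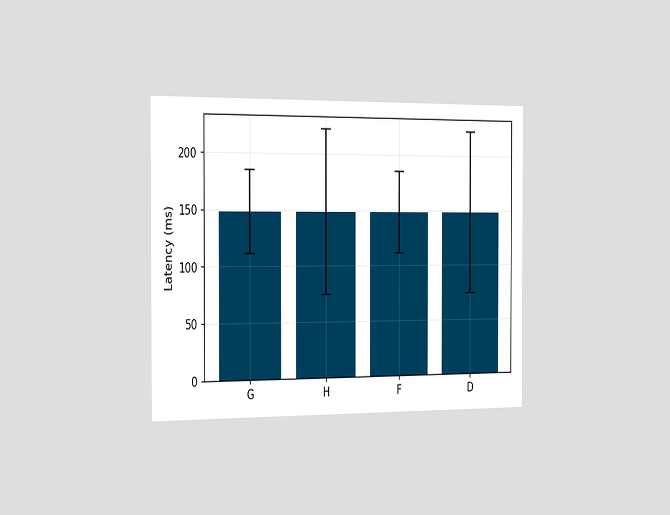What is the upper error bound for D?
222ms

The chart is viewed slightly from the left. The D bar's upper whisker reaches 222ms.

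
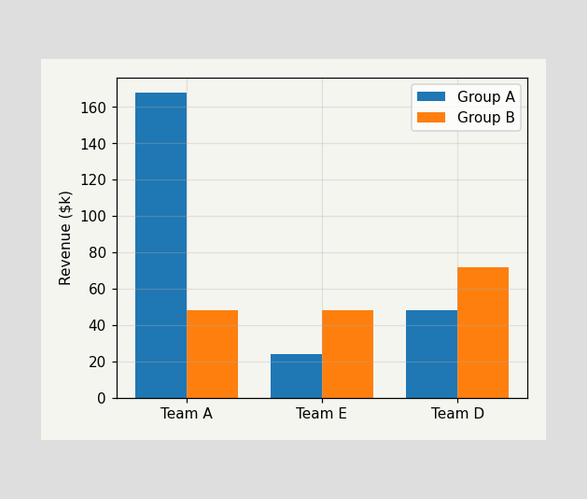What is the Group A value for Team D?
$48k

The Group A bar at Team D reaches $48k on the y-axis.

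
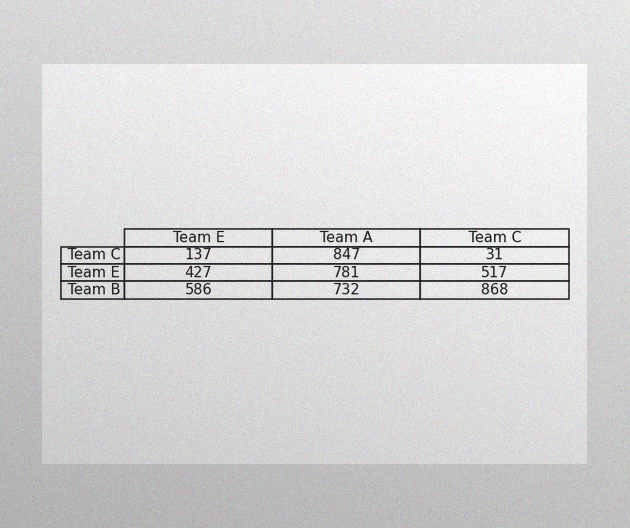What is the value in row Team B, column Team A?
732

The image has some photo noise and uneven lighting. The (Team B, Team A) cell reads 732.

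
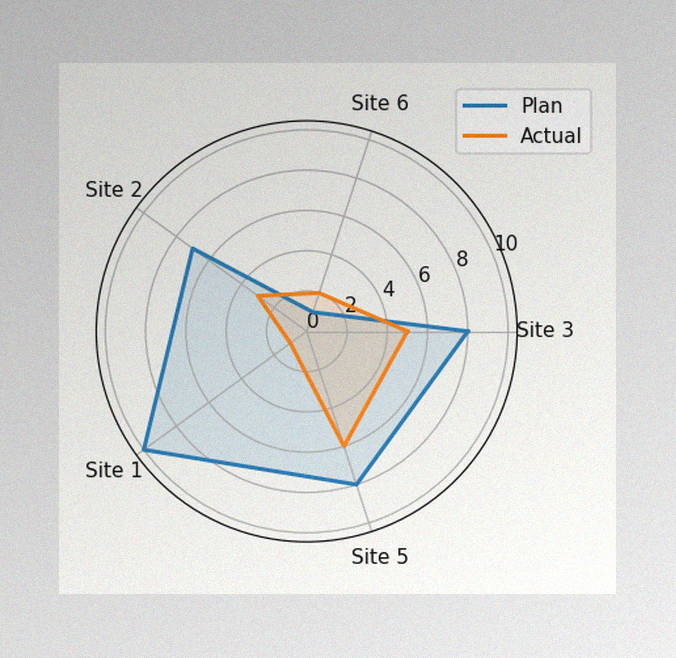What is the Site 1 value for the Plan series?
10

The image has some photo noise and uneven lighting. On the Site 1 axis, Plan reaches 10.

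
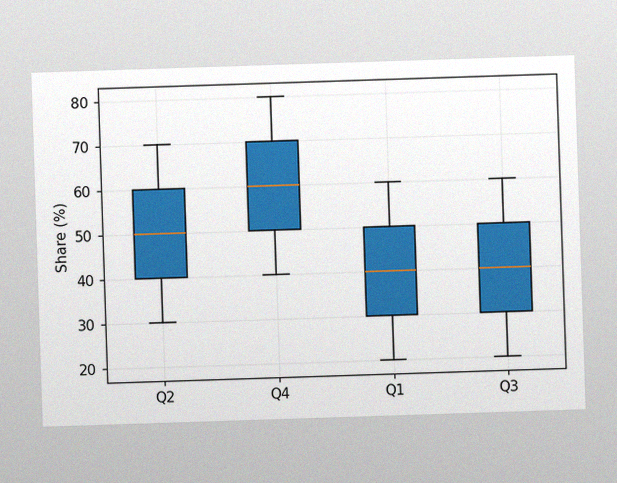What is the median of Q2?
50%

The image has some photo noise and uneven lighting. The median line in the Q2 box sits at 50%.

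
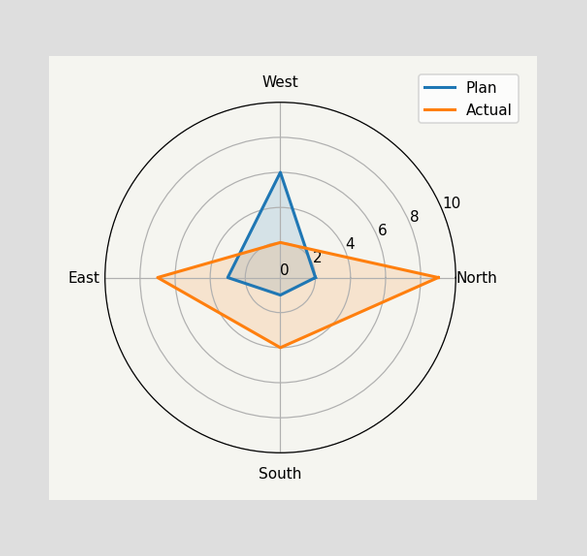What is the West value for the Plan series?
6

On the West axis, Plan reaches 6.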